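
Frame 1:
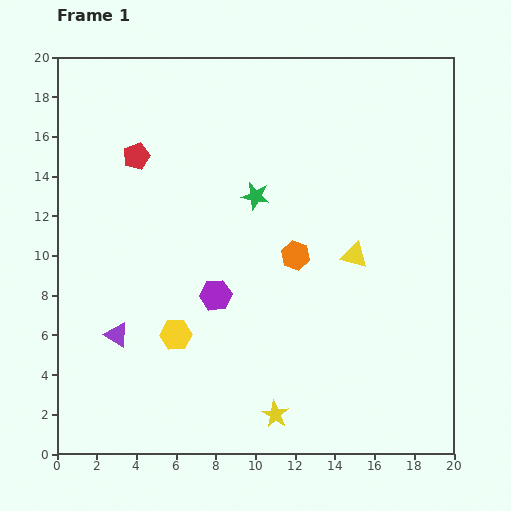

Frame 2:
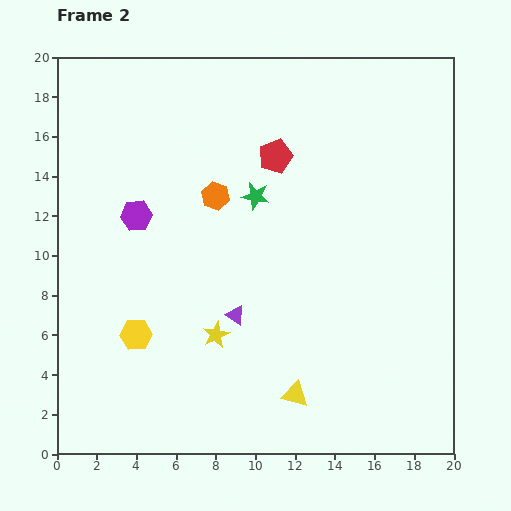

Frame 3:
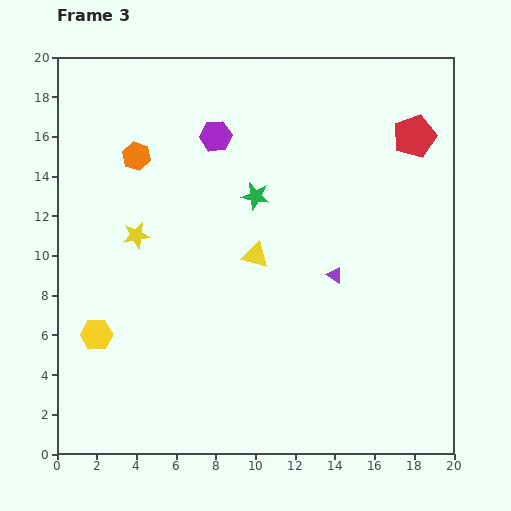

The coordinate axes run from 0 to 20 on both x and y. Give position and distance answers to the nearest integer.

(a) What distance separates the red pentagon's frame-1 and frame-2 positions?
7

The red pentagon moved from (4, 15) to (11, 15), a distance of √(7² + 0²) ≈ 7.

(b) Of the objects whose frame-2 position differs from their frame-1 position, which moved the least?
the yellow hexagon

(moved 2)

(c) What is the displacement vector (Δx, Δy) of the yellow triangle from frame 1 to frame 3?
(-5, 0)

The yellow triangle was at (15, 10) in frame 1 and (10, 10) in frame 3.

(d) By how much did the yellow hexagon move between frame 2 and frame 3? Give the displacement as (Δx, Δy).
(-2, 0)

The yellow hexagon was at (4, 6) in frame 2 and (2, 6) in frame 3.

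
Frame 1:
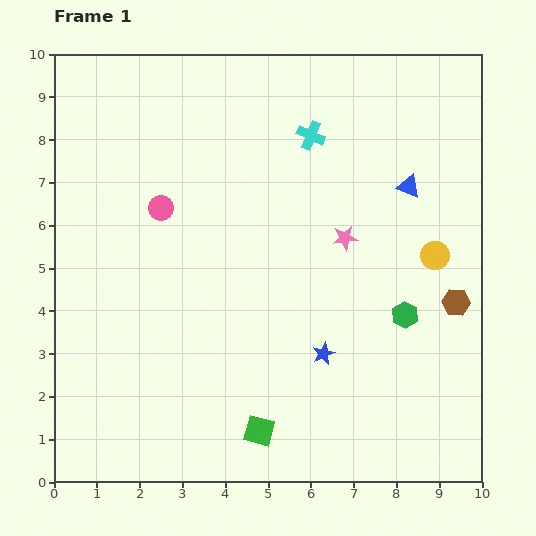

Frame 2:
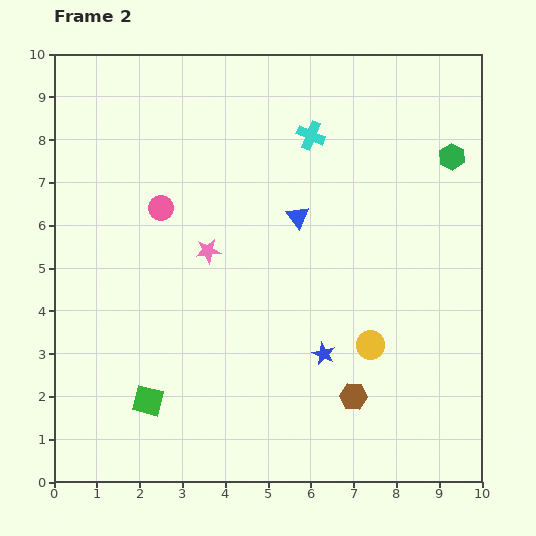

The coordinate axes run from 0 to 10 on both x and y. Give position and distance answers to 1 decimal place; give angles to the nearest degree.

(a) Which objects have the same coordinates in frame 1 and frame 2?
the pink circle, the blue star, the cyan cross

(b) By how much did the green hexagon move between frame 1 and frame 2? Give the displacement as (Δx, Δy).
(1.1, 3.7)

The green hexagon was at (8.2, 3.9) in frame 1 and (9.3, 7.6) in frame 2.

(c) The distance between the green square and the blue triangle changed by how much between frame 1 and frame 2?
-1.2

Distance in frame 1: 6.7. Distance in frame 2: 5.5.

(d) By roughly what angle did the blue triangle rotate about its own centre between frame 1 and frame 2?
32° clockwise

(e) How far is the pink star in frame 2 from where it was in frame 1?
3.2

The pink star moved from (6.8, 5.7) to (3.6, 5.4), a distance of √(3.2² + 0.3²) ≈ 3.2.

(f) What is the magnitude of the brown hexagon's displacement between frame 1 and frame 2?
3.3

The brown hexagon moved from (9.4, 4.2) to (7.0, 2.0), a distance of √(2.4² + 2.2²) ≈ 3.3.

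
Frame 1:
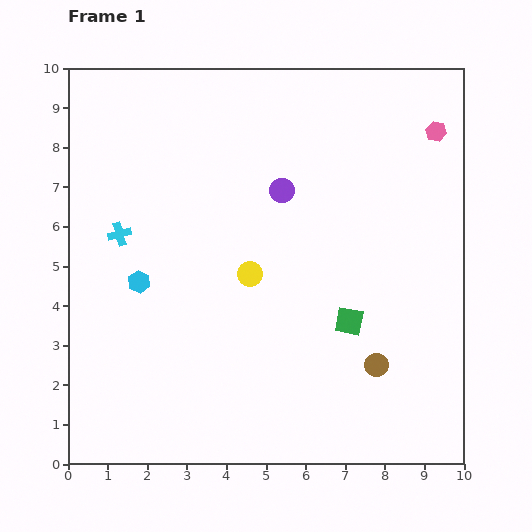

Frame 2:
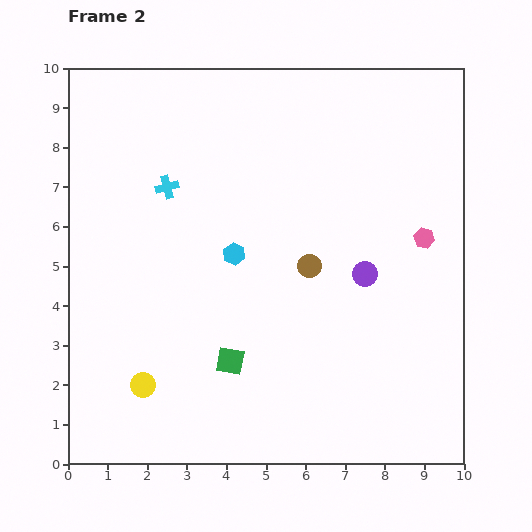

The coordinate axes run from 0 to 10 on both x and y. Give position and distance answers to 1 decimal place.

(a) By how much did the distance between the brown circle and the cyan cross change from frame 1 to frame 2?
-3.2

Distance in frame 1: 7.3. Distance in frame 2: 4.1.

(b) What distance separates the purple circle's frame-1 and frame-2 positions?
3.0

The purple circle moved from (5.4, 6.9) to (7.5, 4.8), a distance of √(2.1² + 2.1²) ≈ 3.0.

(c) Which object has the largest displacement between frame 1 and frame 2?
the yellow circle

(moved 3.9; next 3.2)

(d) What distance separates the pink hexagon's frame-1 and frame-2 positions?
2.7

The pink hexagon moved from (9.3, 8.4) to (9.0, 5.7), a distance of √(0.3² + 2.7²) ≈ 2.7.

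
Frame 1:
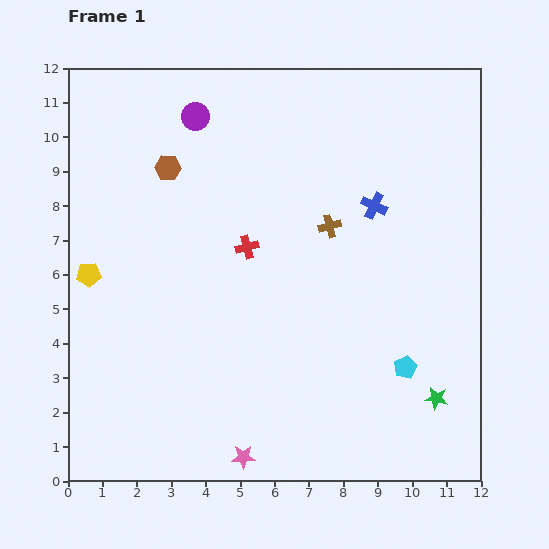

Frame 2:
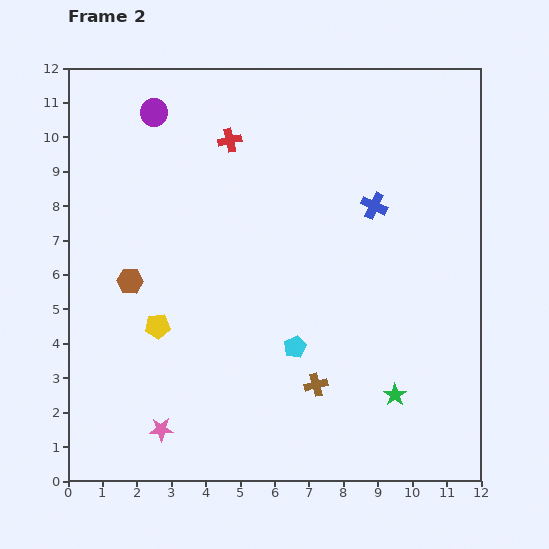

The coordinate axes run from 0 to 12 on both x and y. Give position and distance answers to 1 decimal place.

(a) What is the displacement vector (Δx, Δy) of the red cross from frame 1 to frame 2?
(-0.5, 3.1)

The red cross was at (5.2, 6.8) in frame 1 and (4.7, 9.9) in frame 2.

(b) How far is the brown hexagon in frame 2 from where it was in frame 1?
3.5

The brown hexagon moved from (2.9, 9.1) to (1.8, 5.8), a distance of √(1.1² + 3.3²) ≈ 3.5.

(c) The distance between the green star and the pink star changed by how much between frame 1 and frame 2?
+1.0

Distance in frame 1: 5.9. Distance in frame 2: 6.9.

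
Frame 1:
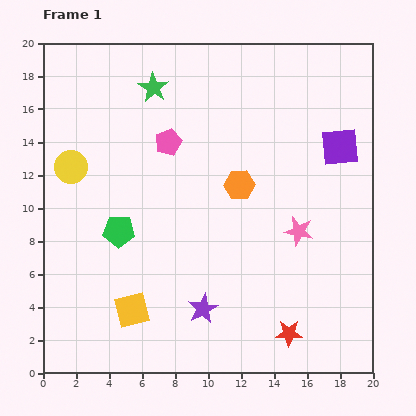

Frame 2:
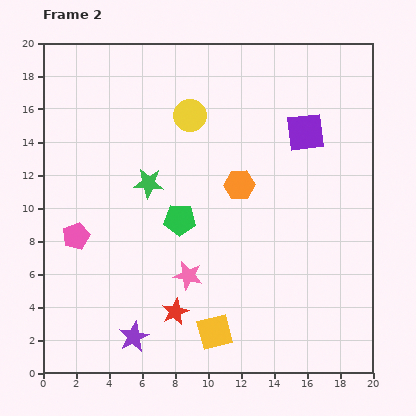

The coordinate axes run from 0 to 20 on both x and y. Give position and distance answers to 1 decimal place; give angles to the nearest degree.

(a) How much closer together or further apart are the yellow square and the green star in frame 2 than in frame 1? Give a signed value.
-3.8

Distance in frame 1: 13.6. Distance in frame 2: 9.8.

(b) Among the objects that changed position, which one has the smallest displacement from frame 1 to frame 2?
the purple square

(moved 2.3)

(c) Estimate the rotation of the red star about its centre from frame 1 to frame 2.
26° counter-clockwise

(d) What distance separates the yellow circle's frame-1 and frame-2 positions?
7.8

The yellow circle moved from (1.7, 12.5) to (8.9, 15.6), a distance of √(7.2² + 3.1²) ≈ 7.8.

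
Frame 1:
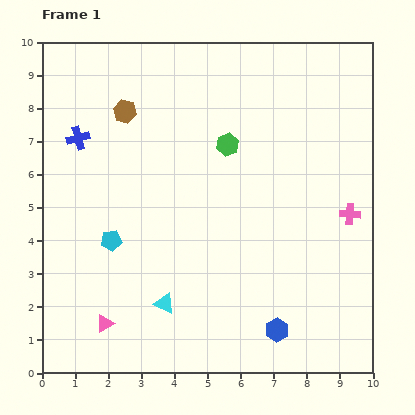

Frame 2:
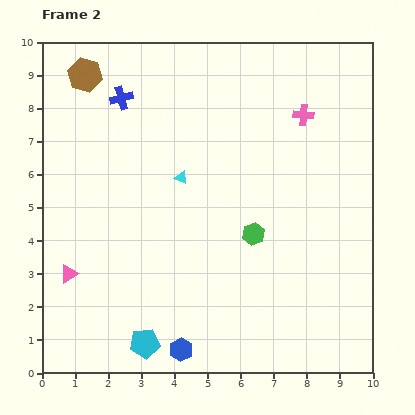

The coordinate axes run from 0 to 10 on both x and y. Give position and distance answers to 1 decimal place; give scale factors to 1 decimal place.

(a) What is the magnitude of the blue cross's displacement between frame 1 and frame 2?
1.8

The blue cross moved from (1.1, 7.1) to (2.4, 8.3), a distance of √(1.3² + 1.2²) ≈ 1.8.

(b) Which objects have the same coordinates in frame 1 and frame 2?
none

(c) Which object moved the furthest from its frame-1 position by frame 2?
the cyan triangle

(moved 3.8; next 3.3)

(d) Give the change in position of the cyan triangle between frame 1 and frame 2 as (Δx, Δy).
(0.5, 3.8)

The cyan triangle was at (3.7, 2.1) in frame 1 and (4.2, 5.9) in frame 2.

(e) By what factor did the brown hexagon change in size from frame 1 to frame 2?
1.5×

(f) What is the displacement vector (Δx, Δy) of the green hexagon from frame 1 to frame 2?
(0.8, -2.7)

The green hexagon was at (5.6, 6.9) in frame 1 and (6.4, 4.2) in frame 2.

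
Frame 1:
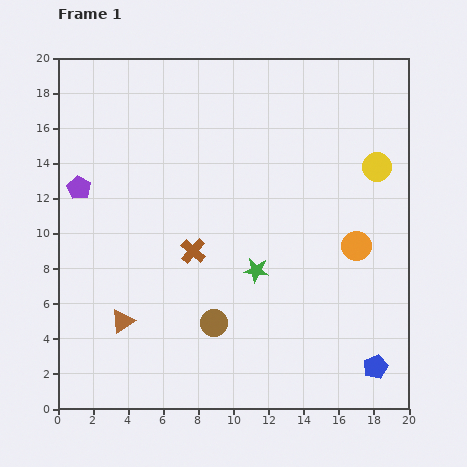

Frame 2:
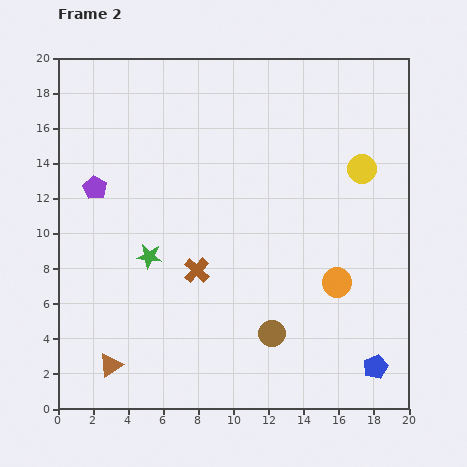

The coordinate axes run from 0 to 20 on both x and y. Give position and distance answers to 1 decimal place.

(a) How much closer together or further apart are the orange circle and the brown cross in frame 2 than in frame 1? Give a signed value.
-1.3

Distance in frame 1: 9.3. Distance in frame 2: 8.0.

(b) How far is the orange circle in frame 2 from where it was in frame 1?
2.4

The orange circle moved from (17.0, 9.3) to (15.9, 7.2), a distance of √(1.1² + 2.1²) ≈ 2.4.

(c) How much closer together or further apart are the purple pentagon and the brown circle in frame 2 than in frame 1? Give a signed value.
+2.2

Distance in frame 1: 10.9. Distance in frame 2: 13.1.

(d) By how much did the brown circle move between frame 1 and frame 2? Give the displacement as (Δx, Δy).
(3.3, -0.6)

The brown circle was at (8.9, 4.9) in frame 1 and (12.2, 4.3) in frame 2.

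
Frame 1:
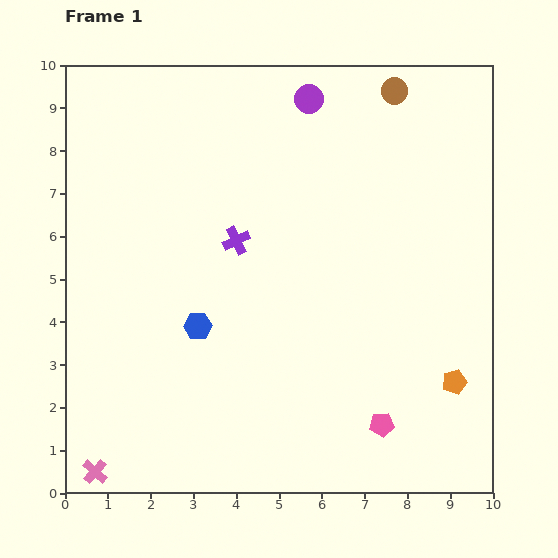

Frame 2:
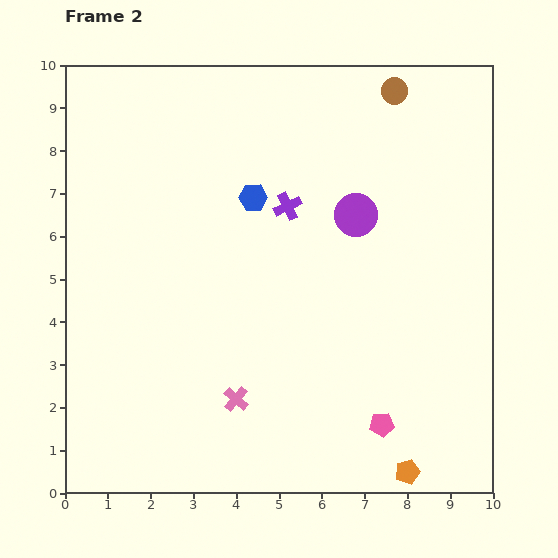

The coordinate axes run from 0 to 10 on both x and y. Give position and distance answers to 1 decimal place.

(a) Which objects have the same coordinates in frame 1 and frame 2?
the brown circle, the pink pentagon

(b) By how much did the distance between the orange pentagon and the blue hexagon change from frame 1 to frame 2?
+1.2

Distance in frame 1: 6.1. Distance in frame 2: 7.3.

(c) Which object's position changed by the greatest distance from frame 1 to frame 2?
the pink cross

(moved 3.7; next 3.3)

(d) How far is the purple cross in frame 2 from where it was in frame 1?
1.4

The purple cross moved from (4.0, 5.9) to (5.2, 6.7), a distance of √(1.2² + 0.8²) ≈ 1.4.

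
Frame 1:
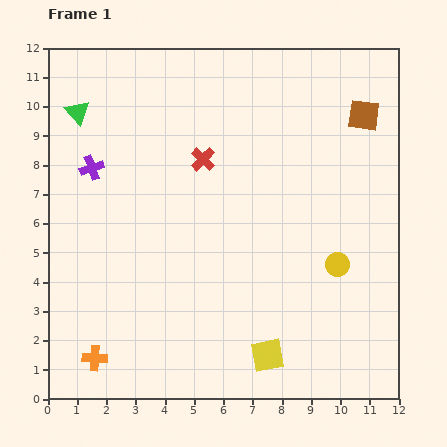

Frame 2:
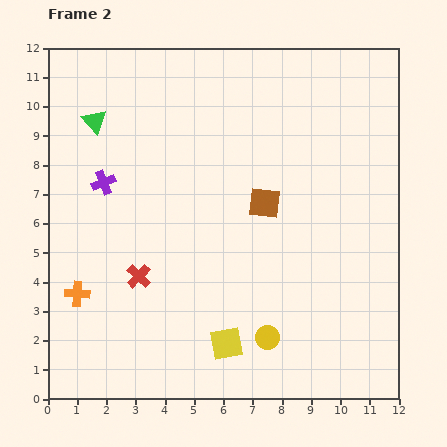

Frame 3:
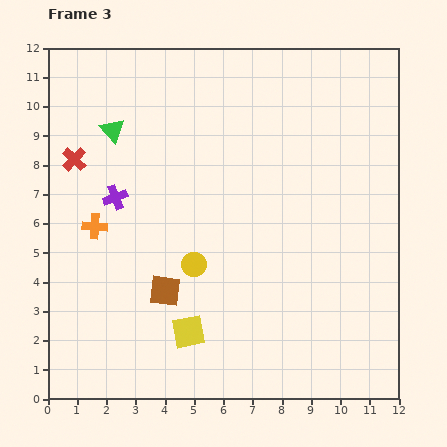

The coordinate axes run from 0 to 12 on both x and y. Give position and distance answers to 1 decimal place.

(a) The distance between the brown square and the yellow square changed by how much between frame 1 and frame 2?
-3.8

Distance in frame 1: 8.8. Distance in frame 2: 5.0.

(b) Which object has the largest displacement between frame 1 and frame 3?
the brown square

(moved 9.1; next 4.9)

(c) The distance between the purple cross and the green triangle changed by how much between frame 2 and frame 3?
+0.2

Distance in frame 2: 2.1. Distance in frame 3: 2.3.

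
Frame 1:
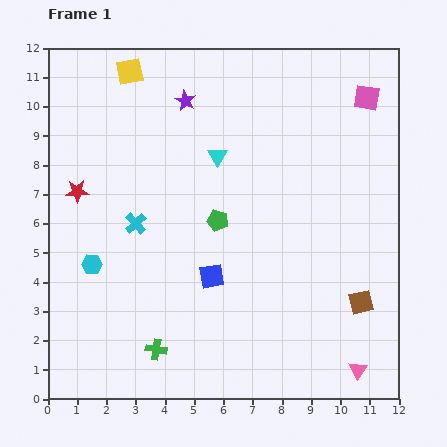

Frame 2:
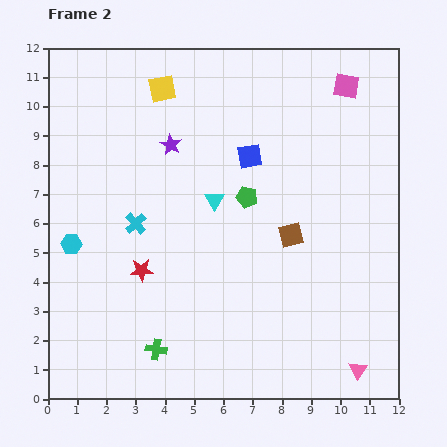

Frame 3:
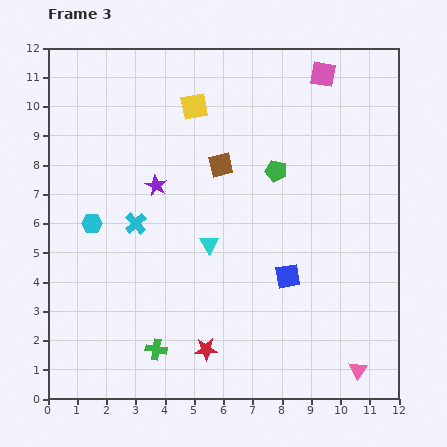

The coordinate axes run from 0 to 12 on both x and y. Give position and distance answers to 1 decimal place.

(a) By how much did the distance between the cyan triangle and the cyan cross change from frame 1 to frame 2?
-0.8

Distance in frame 1: 3.6. Distance in frame 2: 2.8.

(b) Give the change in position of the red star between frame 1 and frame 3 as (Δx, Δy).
(4.4, -5.4)

The red star was at (1.0, 7.1) in frame 1 and (5.4, 1.7) in frame 3.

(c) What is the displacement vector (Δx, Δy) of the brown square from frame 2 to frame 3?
(-2.4, 2.4)

The brown square was at (8.3, 5.6) in frame 2 and (5.9, 8.0) in frame 3.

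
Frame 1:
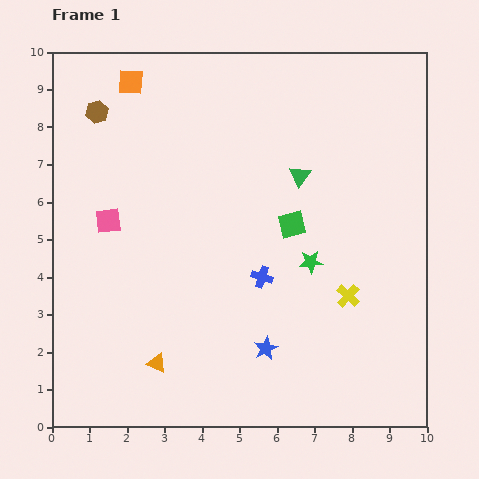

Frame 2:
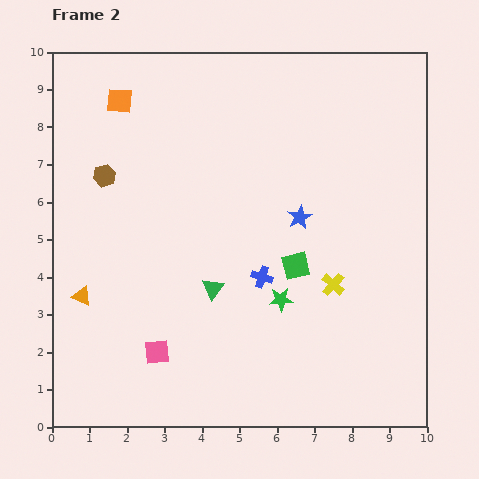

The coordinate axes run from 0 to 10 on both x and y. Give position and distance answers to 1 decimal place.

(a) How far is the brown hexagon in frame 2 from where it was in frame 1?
1.7

The brown hexagon moved from (1.2, 8.4) to (1.4, 6.7), a distance of √(0.2² + 1.7²) ≈ 1.7.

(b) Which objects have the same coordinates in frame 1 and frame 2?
the blue cross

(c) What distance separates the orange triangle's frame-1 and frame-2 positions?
2.7

The orange triangle moved from (2.8, 1.7) to (0.8, 3.5), a distance of √(2.0² + 1.8²) ≈ 2.7.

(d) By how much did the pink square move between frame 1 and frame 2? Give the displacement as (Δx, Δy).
(1.3, -3.5)

The pink square was at (1.5, 5.5) in frame 1 and (2.8, 2.0) in frame 2.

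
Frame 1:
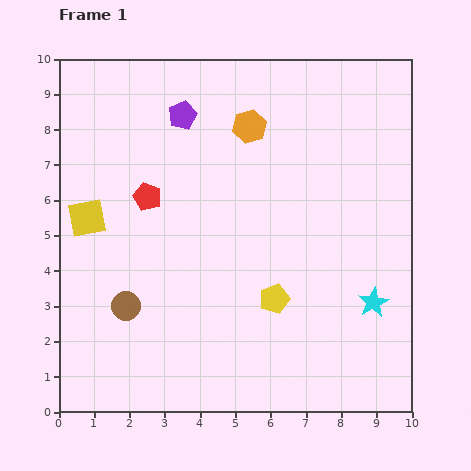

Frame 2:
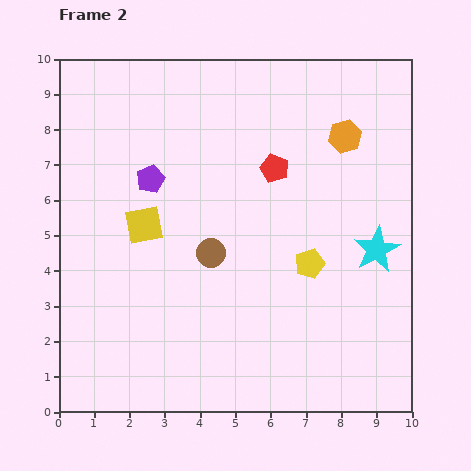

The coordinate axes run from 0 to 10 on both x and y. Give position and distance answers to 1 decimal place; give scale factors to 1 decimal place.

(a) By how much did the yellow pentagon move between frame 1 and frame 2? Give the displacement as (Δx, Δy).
(1.0, 1.0)

The yellow pentagon was at (6.1, 3.2) in frame 1 and (7.1, 4.2) in frame 2.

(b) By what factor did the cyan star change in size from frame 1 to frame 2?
1.5×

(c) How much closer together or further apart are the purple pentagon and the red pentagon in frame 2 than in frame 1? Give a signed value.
+1.0

Distance in frame 1: 2.5. Distance in frame 2: 3.5.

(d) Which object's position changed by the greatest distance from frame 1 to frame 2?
the red pentagon

(moved 3.7; next 2.8)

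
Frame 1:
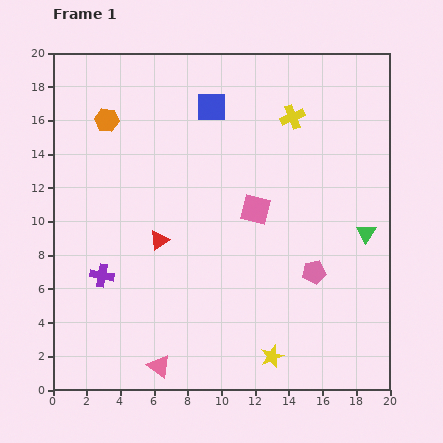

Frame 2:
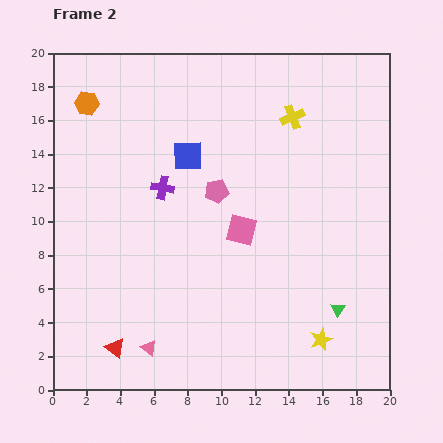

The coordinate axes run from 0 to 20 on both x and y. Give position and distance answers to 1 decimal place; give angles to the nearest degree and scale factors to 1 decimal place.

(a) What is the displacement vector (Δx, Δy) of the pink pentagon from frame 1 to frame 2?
(-5.8, 4.8)

The pink pentagon was at (15.5, 7.0) in frame 1 and (9.7, 11.8) in frame 2.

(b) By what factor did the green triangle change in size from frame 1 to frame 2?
0.7×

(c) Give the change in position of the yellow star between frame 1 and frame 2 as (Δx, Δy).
(2.9, 1.0)

The yellow star was at (13.0, 2.0) in frame 1 and (15.9, 3.0) in frame 2.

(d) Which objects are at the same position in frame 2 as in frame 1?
the yellow cross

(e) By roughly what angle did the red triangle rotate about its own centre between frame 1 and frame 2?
47° counter-clockwise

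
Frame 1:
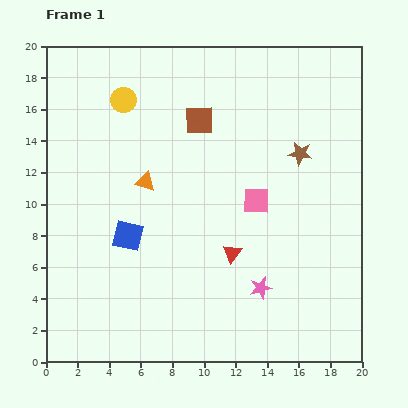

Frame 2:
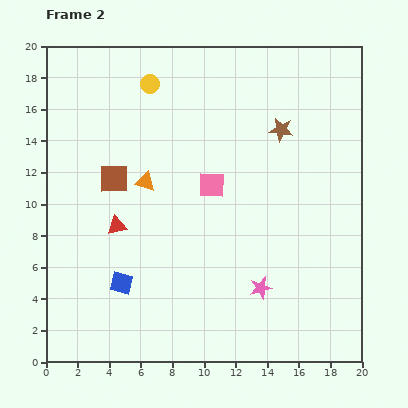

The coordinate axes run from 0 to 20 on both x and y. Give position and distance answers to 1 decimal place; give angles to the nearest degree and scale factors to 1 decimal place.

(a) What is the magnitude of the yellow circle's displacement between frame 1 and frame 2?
2.0

The yellow circle moved from (4.9, 16.6) to (6.6, 17.6), a distance of √(1.7² + 1.0²) ≈ 2.0.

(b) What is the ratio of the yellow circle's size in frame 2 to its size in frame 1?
0.7×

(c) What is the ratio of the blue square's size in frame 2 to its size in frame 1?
0.7×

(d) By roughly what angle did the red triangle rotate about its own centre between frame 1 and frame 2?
42° clockwise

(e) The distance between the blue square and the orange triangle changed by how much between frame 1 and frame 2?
+3.0

Distance in frame 1: 3.6. Distance in frame 2: 6.6.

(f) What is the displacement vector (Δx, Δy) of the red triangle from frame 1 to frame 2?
(-7.3, 1.7)

The red triangle was at (11.8, 6.9) in frame 1 and (4.5, 8.6) in frame 2.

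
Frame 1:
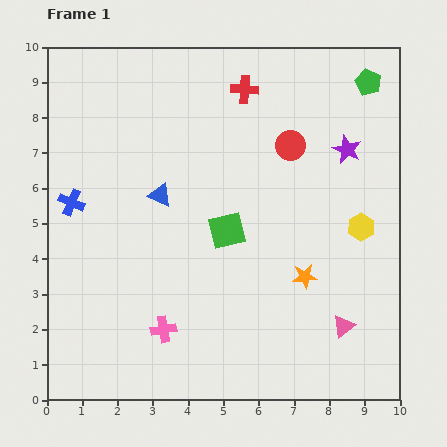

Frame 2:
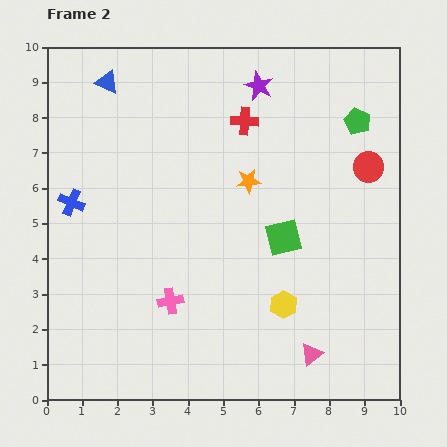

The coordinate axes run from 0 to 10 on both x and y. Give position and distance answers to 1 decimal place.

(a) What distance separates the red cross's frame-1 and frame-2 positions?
0.9

The red cross moved from (5.6, 8.8) to (5.6, 7.9), a distance of √(0.0² + 0.9²) ≈ 0.9.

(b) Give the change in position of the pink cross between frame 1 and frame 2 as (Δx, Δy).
(0.2, 0.8)

The pink cross was at (3.3, 2.0) in frame 1 and (3.5, 2.8) in frame 2.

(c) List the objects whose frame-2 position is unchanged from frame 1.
the blue cross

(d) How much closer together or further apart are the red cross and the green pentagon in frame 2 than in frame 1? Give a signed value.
-0.3

Distance in frame 1: 3.5. Distance in frame 2: 3.2.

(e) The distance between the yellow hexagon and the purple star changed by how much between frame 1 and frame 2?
+4.0

Distance in frame 1: 2.2. Distance in frame 2: 6.2.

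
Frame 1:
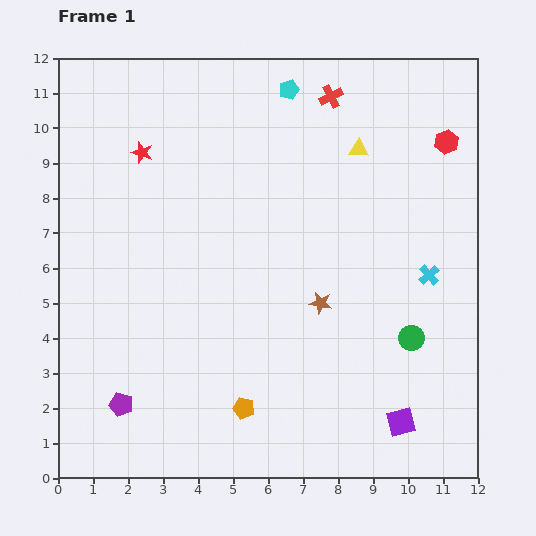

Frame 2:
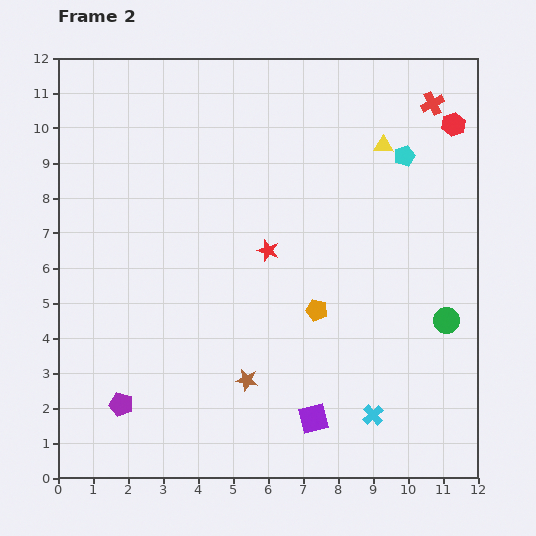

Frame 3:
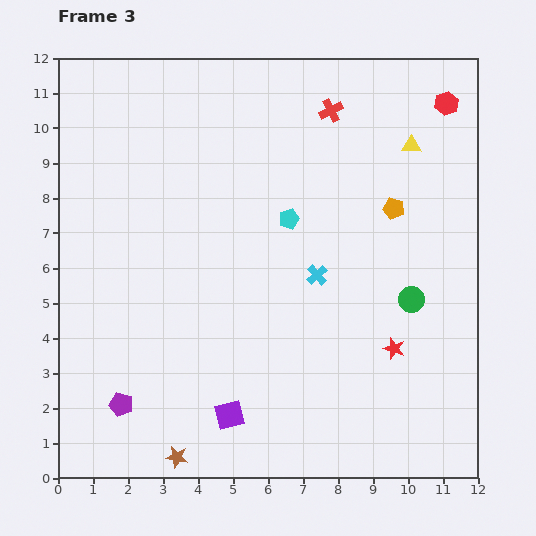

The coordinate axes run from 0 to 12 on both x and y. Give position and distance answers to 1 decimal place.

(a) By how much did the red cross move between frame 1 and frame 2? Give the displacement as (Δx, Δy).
(2.9, -0.2)

The red cross was at (7.8, 10.9) in frame 1 and (10.7, 10.7) in frame 2.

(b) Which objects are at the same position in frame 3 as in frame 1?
the purple pentagon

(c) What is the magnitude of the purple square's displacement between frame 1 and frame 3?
4.9

The purple square moved from (9.8, 1.6) to (4.9, 1.8), a distance of √(4.9² + 0.2²) ≈ 4.9.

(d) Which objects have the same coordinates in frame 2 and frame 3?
the purple pentagon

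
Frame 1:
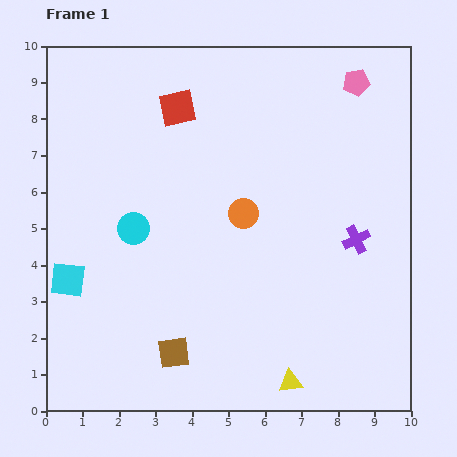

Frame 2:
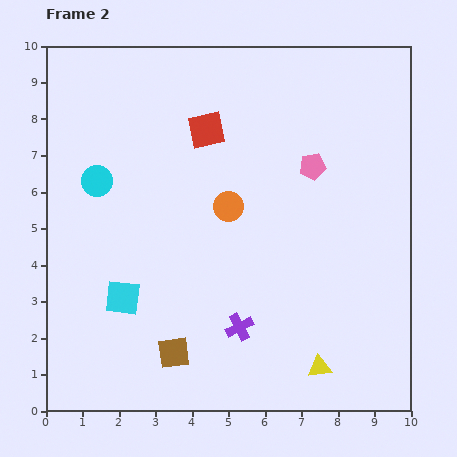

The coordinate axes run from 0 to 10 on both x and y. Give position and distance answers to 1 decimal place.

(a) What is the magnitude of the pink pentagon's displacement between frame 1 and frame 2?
2.6

The pink pentagon moved from (8.5, 9.0) to (7.3, 6.7), a distance of √(1.2² + 2.3²) ≈ 2.6.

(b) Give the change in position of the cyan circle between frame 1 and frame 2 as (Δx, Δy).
(-1.0, 1.3)

The cyan circle was at (2.4, 5.0) in frame 1 and (1.4, 6.3) in frame 2.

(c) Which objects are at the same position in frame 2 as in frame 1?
the brown square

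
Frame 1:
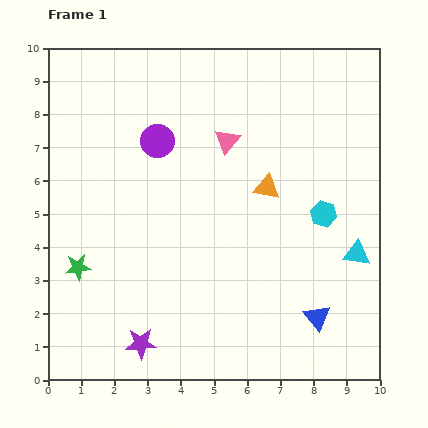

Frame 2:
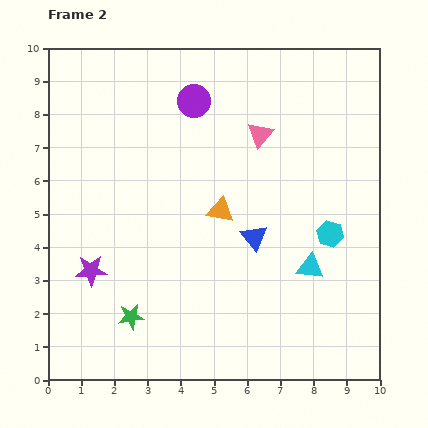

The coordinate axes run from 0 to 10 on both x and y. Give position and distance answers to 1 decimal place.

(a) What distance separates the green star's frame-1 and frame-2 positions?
2.2

The green star moved from (0.9, 3.4) to (2.5, 1.9), a distance of √(1.6² + 1.5²) ≈ 2.2.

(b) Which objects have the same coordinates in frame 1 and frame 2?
none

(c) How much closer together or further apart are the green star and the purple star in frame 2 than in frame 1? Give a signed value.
-1.2

Distance in frame 1: 3.0. Distance in frame 2: 1.8.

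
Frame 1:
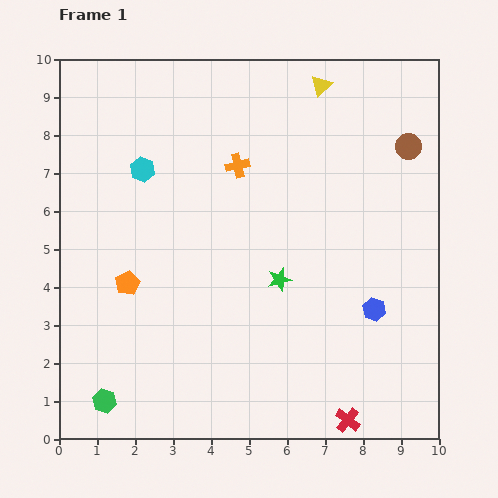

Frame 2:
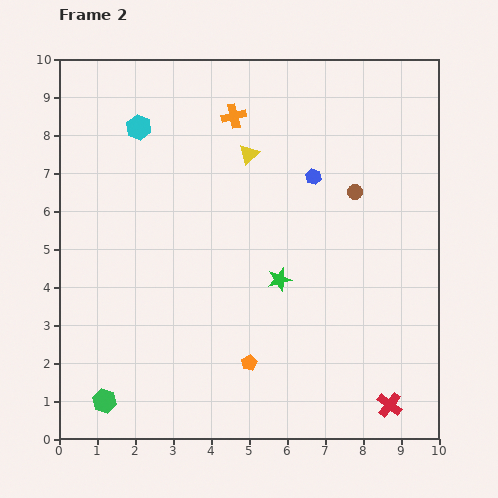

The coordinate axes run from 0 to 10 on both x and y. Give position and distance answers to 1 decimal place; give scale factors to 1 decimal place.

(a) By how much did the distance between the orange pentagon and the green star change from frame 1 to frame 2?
-1.7

Distance in frame 1: 4.0. Distance in frame 2: 2.3.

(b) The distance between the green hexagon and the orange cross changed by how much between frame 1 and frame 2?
+1.1

Distance in frame 1: 7.1. Distance in frame 2: 8.2.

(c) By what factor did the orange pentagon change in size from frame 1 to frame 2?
0.6×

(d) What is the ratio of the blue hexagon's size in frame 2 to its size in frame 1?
0.7×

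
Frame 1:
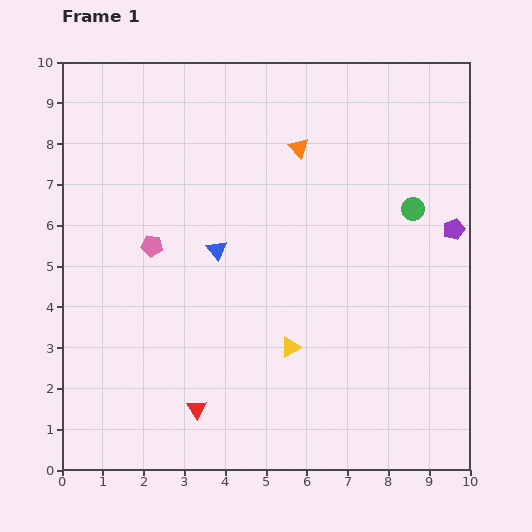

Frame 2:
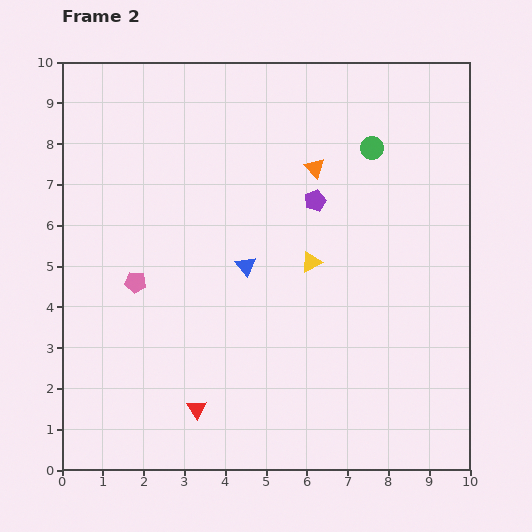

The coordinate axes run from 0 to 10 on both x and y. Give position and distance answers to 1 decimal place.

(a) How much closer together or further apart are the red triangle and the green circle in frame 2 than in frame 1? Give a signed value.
+0.5

Distance in frame 1: 7.2. Distance in frame 2: 7.7.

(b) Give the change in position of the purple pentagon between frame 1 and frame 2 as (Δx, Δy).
(-3.4, 0.7)

The purple pentagon was at (9.6, 5.9) in frame 1 and (6.2, 6.6) in frame 2.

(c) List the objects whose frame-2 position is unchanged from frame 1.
the red triangle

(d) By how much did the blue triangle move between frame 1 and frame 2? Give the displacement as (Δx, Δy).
(0.7, -0.4)

The blue triangle was at (3.8, 5.4) in frame 1 and (4.5, 5.0) in frame 2.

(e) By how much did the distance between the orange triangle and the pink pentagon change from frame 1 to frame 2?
+0.9

Distance in frame 1: 4.3. Distance in frame 2: 5.2.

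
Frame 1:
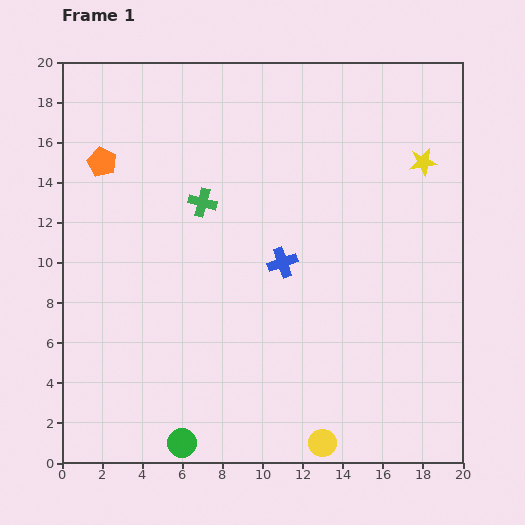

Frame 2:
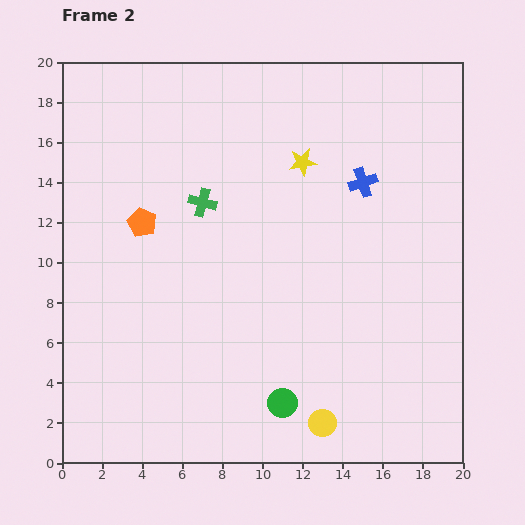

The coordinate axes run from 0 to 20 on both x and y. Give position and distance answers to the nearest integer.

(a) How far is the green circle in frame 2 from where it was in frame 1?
5

The green circle moved from (6, 1) to (11, 3), a distance of √(5² + 2²) ≈ 5.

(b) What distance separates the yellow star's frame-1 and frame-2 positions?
6

The yellow star moved from (18, 15) to (12, 15), a distance of √(6² + 0²) ≈ 6.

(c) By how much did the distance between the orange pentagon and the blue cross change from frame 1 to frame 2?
+1

Distance in frame 1: 10. Distance in frame 2: 11.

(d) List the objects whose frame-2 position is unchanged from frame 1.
the green cross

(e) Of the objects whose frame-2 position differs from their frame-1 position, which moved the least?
the yellow circle

(moved 1)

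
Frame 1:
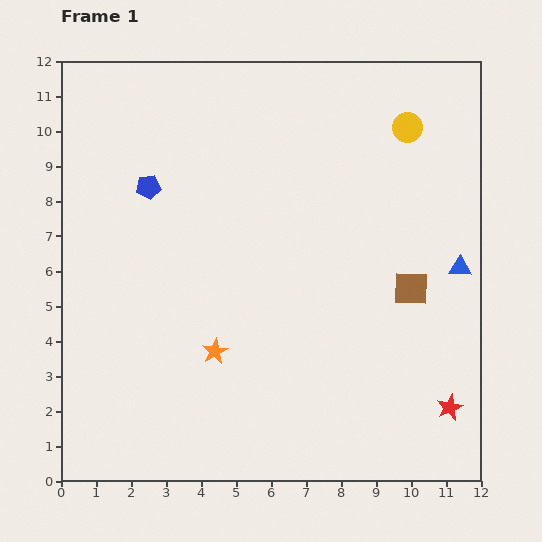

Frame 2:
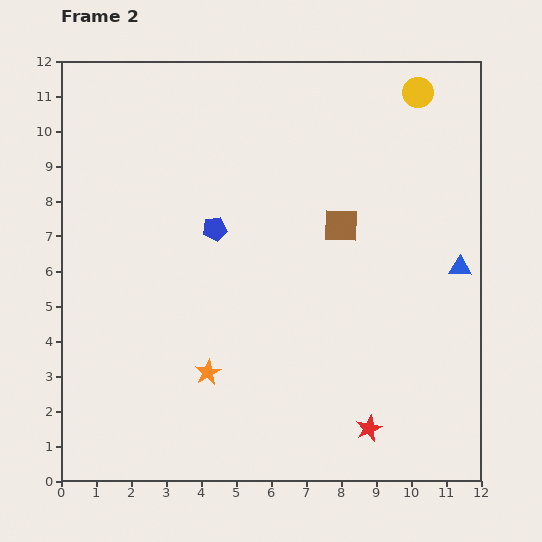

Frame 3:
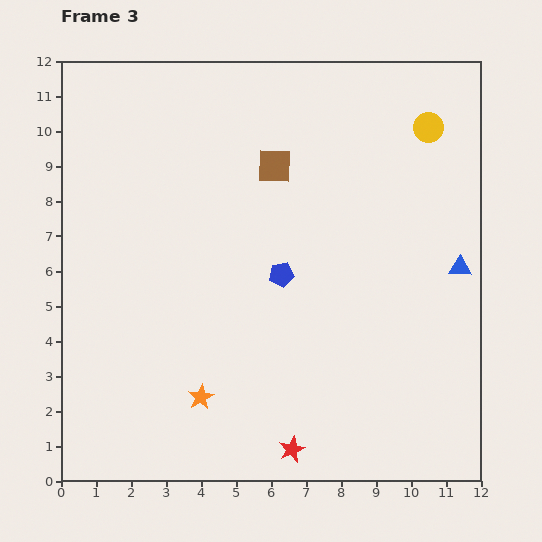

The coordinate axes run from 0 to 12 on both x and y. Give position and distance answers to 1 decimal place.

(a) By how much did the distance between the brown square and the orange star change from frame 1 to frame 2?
-0.2

Distance in frame 1: 5.9. Distance in frame 2: 5.7.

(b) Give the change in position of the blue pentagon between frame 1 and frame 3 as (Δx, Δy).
(3.8, -2.5)

The blue pentagon was at (2.5, 8.4) in frame 1 and (6.3, 5.9) in frame 3.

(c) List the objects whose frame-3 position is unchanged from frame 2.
the blue triangle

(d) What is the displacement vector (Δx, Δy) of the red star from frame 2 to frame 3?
(-2.2, -0.6)

The red star was at (8.8, 1.5) in frame 2 and (6.6, 0.9) in frame 3.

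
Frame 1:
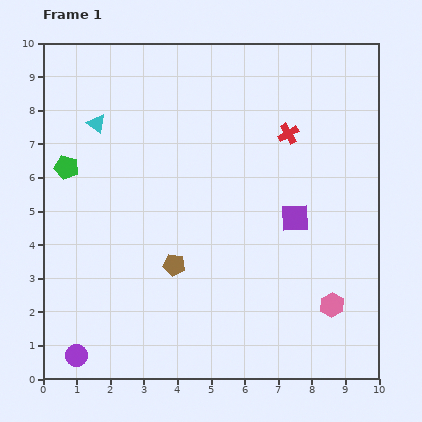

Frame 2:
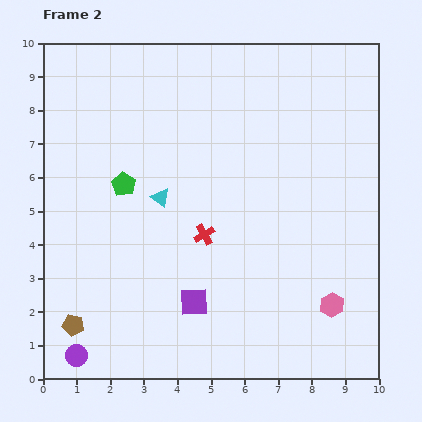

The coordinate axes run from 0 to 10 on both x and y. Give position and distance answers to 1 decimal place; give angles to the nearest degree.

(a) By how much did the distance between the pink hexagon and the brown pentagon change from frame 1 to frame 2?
+2.8

Distance in frame 1: 4.9. Distance in frame 2: 7.7.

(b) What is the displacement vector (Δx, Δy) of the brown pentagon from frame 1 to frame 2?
(-3.0, -1.8)

The brown pentagon was at (3.9, 3.4) in frame 1 and (0.9, 1.6) in frame 2.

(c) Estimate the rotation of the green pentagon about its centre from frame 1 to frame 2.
18° clockwise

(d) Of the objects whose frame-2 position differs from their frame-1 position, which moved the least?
the green pentagon

(moved 1.8)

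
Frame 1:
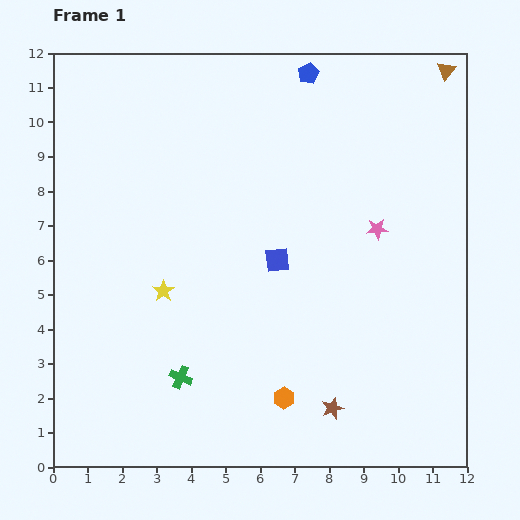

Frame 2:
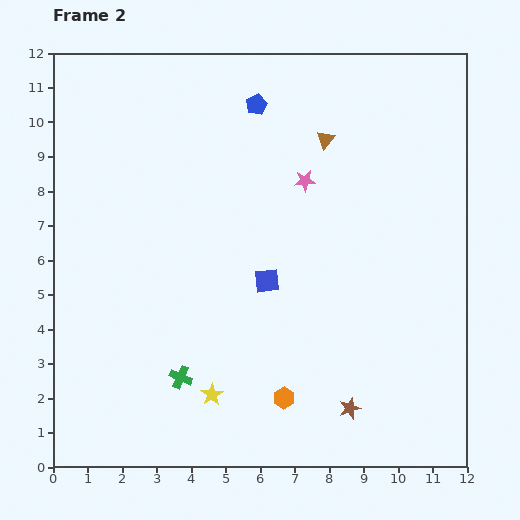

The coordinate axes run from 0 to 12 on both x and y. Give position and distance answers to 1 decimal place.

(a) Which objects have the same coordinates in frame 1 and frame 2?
the green cross, the orange hexagon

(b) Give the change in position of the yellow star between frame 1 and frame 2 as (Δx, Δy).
(1.4, -3.0)

The yellow star was at (3.2, 5.1) in frame 1 and (4.6, 2.1) in frame 2.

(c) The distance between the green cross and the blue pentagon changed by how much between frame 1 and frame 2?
-1.3

Distance in frame 1: 9.5. Distance in frame 2: 8.2.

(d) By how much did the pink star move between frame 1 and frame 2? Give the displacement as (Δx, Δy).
(-2.1, 1.4)

The pink star was at (9.4, 6.9) in frame 1 and (7.3, 8.3) in frame 2.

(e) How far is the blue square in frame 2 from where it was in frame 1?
0.7

The blue square moved from (6.5, 6.0) to (6.2, 5.4), a distance of √(0.3² + 0.6²) ≈ 0.7.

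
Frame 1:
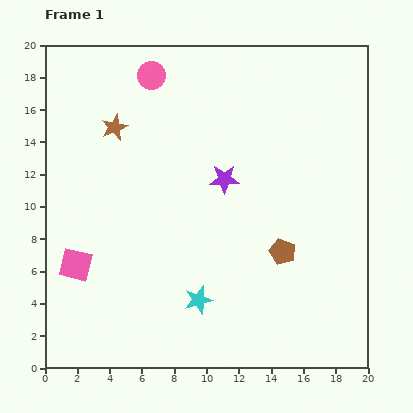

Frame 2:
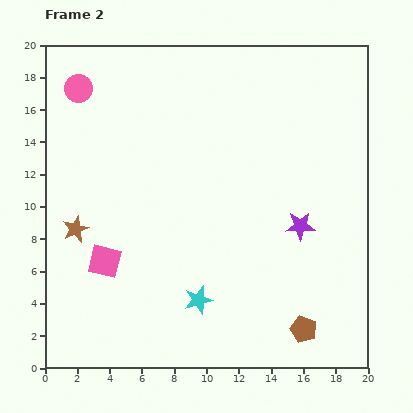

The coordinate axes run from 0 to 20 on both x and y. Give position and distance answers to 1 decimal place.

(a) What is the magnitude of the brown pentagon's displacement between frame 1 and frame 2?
5.0

The brown pentagon moved from (14.7, 7.2) to (16.0, 2.4), a distance of √(1.3² + 4.8²) ≈ 5.0.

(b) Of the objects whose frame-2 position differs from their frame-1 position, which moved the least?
the pink square

(moved 1.8)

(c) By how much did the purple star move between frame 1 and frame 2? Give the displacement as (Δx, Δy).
(4.7, -2.9)

The purple star was at (11.1, 11.7) in frame 1 and (15.8, 8.8) in frame 2.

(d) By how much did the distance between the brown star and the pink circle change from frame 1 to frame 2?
+4.8

Distance in frame 1: 3.9. Distance in frame 2: 8.7.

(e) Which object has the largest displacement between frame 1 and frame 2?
the brown star

(moved 6.7; next 5.5)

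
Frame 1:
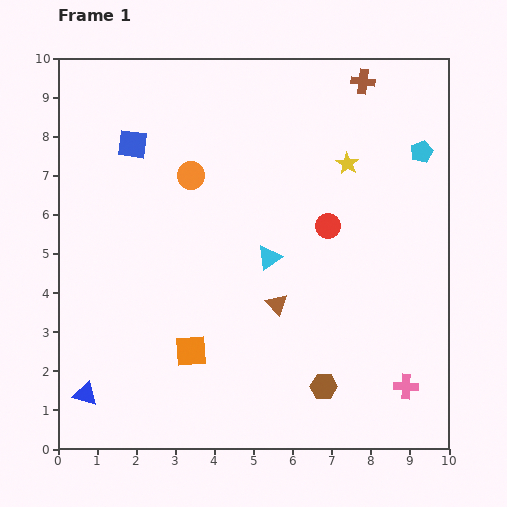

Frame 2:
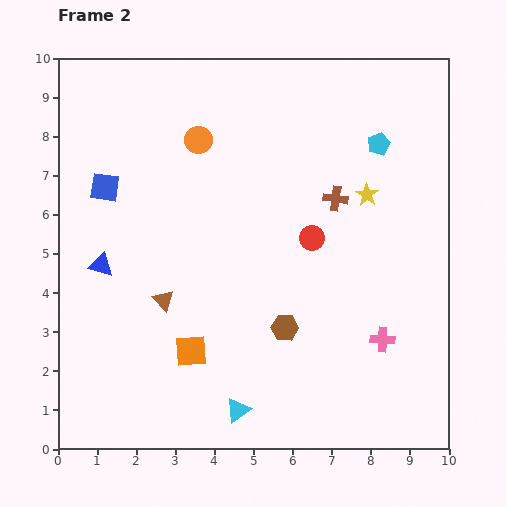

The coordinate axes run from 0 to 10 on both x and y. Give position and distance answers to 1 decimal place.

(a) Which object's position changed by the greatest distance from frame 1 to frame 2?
the cyan triangle

(moved 4.0; next 3.3)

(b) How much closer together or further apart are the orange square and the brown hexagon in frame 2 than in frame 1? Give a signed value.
-1.0

Distance in frame 1: 3.5. Distance in frame 2: 2.5.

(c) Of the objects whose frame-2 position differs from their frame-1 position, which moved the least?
the red circle

(moved 0.5)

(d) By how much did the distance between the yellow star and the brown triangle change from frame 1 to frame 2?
+1.9

Distance in frame 1: 4.0. Distance in frame 2: 5.9.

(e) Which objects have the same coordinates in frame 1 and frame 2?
the orange square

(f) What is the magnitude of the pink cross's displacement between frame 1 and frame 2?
1.3

The pink cross moved from (8.9, 1.6) to (8.3, 2.8), a distance of √(0.6² + 1.2²) ≈ 1.3.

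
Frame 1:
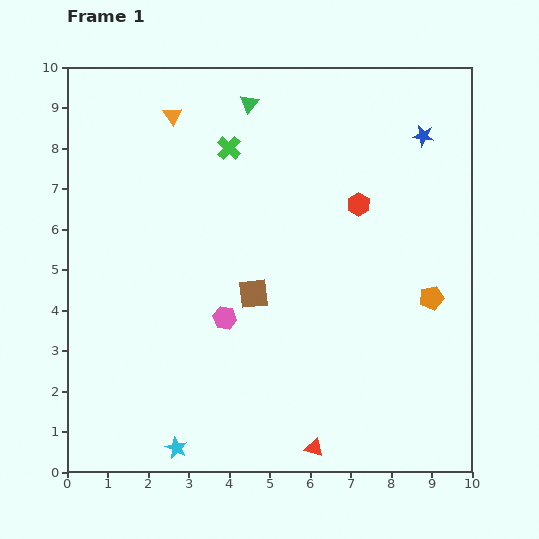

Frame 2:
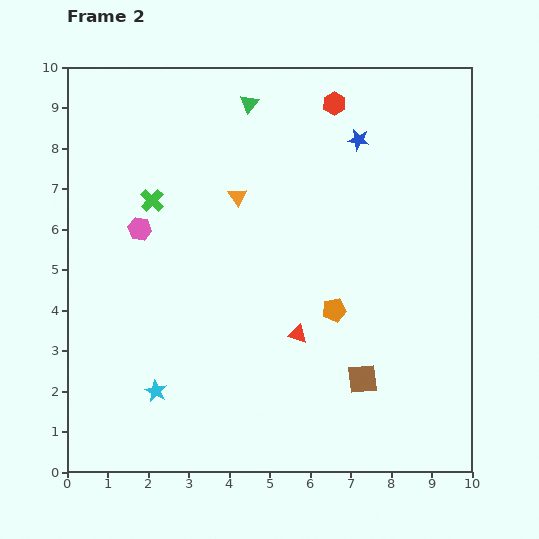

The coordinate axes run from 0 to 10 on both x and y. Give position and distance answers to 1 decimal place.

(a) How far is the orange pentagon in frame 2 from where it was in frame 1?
2.4

The orange pentagon moved from (9.0, 4.3) to (6.6, 4.0), a distance of √(2.4² + 0.3²) ≈ 2.4.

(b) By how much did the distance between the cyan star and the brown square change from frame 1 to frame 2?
+0.9

Distance in frame 1: 4.2. Distance in frame 2: 5.1.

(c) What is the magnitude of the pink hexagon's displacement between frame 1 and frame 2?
3.0

The pink hexagon moved from (3.9, 3.8) to (1.8, 6.0), a distance of √(2.1² + 2.2²) ≈ 3.0.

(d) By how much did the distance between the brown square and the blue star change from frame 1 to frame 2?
+0.2

Distance in frame 1: 5.7. Distance in frame 2: 5.9.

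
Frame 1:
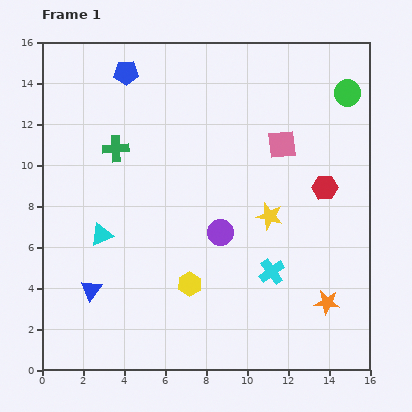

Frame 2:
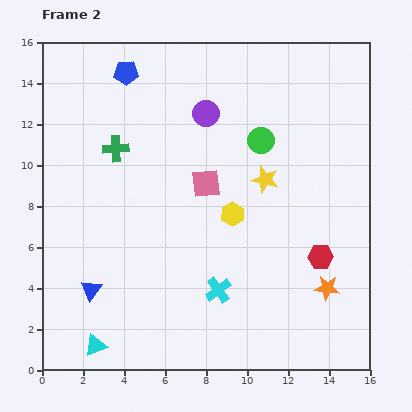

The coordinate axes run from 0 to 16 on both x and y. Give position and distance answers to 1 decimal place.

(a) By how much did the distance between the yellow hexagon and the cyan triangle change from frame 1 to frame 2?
+4.4

Distance in frame 1: 4.9. Distance in frame 2: 9.3.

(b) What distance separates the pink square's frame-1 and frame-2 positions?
4.2

The pink square moved from (11.7, 11.0) to (8.0, 9.1), a distance of √(3.7² + 1.9²) ≈ 4.2.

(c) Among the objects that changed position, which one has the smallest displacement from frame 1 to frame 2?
the orange star

(moved 0.7)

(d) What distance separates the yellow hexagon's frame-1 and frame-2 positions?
4.0

The yellow hexagon moved from (7.2, 4.2) to (9.3, 7.6), a distance of √(2.1² + 3.4²) ≈ 4.0.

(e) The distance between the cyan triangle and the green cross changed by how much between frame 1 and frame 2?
+5.4

Distance in frame 1: 4.3. Distance in frame 2: 9.7.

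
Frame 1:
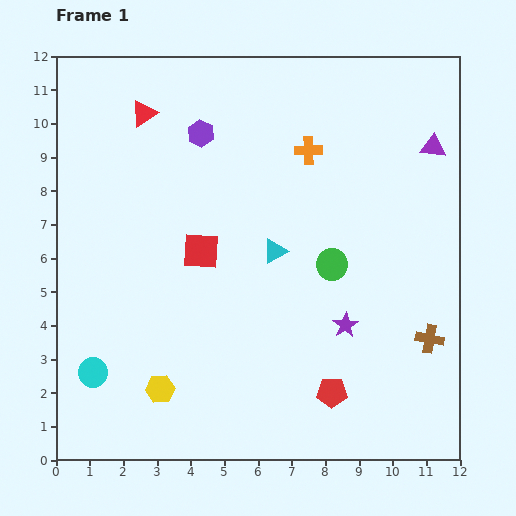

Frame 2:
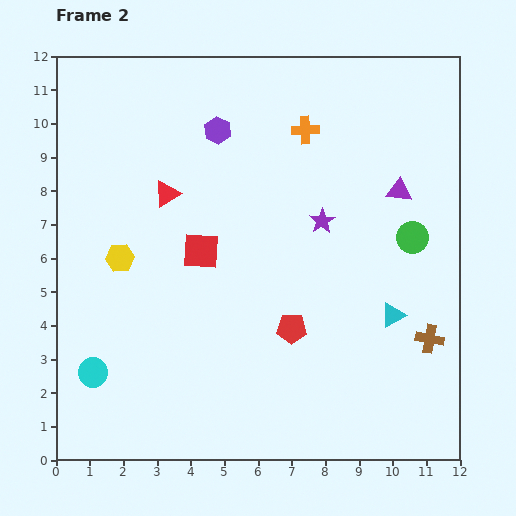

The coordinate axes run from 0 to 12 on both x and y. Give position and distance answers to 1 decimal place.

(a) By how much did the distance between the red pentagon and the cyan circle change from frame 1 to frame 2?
-1.1

Distance in frame 1: 7.1. Distance in frame 2: 6.0.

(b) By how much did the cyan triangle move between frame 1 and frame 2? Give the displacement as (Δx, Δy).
(3.5, -1.9)

The cyan triangle was at (6.5, 6.2) in frame 1 and (10.0, 4.3) in frame 2.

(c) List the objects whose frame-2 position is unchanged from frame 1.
the red square, the brown cross, the cyan circle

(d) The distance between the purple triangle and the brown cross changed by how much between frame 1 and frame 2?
-1.2

Distance in frame 1: 5.7. Distance in frame 2: 4.5.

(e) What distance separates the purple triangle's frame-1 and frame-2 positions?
1.6

The purple triangle moved from (11.2, 9.3) to (10.2, 8.0), a distance of √(1.0² + 1.3²) ≈ 1.6.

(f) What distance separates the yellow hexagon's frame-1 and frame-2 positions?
4.1

The yellow hexagon moved from (3.1, 2.1) to (1.9, 6.0), a distance of √(1.2² + 3.9²) ≈ 4.1.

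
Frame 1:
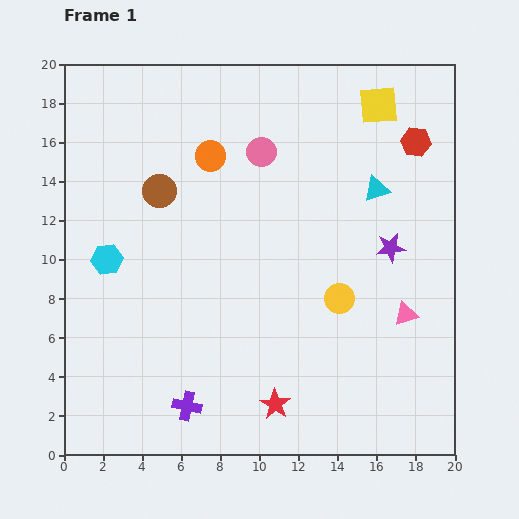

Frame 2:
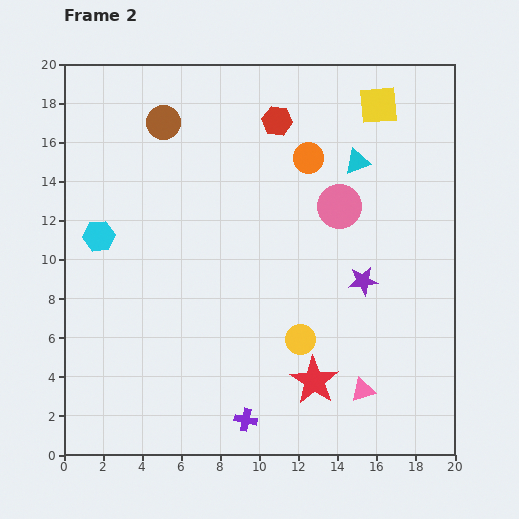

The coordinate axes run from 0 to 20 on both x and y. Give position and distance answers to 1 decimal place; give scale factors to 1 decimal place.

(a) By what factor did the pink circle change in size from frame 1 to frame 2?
1.5×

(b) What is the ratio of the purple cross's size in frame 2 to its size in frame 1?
0.8×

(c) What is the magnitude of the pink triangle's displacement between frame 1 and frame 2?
4.5

The pink triangle moved from (17.5, 7.2) to (15.3, 3.3), a distance of √(2.2² + 3.9²) ≈ 4.5.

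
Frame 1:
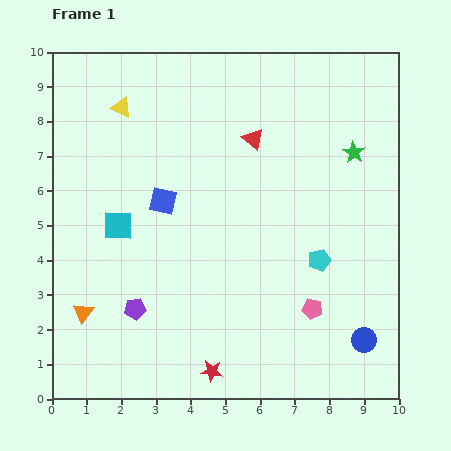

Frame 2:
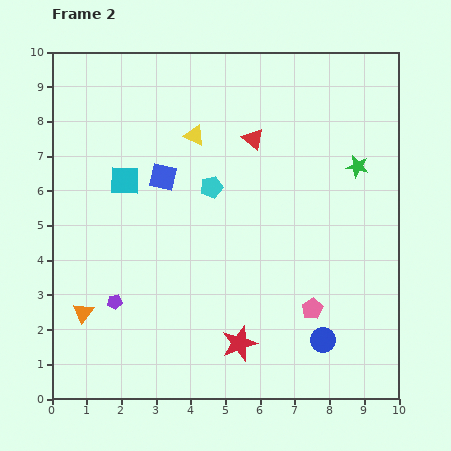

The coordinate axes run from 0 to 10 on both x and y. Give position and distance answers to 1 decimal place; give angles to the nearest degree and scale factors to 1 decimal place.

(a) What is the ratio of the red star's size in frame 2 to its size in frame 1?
1.6×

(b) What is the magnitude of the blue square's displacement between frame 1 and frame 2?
0.7

The blue square moved from (3.2, 5.7) to (3.2, 6.4), a distance of √(0.0² + 0.7²) ≈ 0.7.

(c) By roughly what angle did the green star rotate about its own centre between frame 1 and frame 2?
21° counter-clockwise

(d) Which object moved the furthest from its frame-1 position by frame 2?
the cyan pentagon

(moved 3.7; next 2.2)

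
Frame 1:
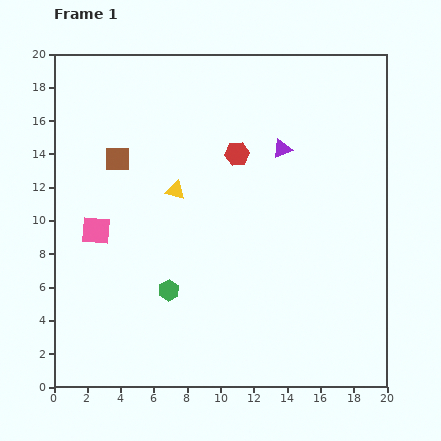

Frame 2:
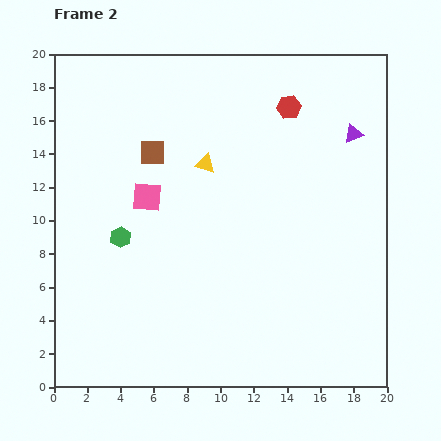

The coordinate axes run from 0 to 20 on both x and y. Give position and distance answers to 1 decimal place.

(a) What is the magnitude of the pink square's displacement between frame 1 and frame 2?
3.7

The pink square moved from (2.5, 9.4) to (5.6, 11.4), a distance of √(3.1² + 2.0²) ≈ 3.7.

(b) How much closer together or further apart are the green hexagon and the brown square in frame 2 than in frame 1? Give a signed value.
-3.1

Distance in frame 1: 8.5. Distance in frame 2: 5.4.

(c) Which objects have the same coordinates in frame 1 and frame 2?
none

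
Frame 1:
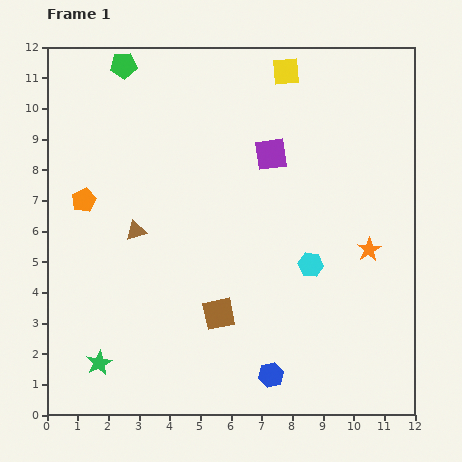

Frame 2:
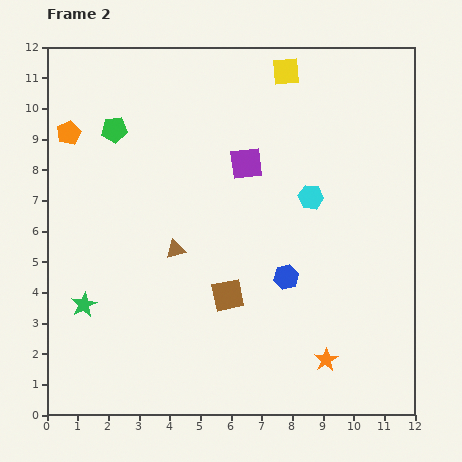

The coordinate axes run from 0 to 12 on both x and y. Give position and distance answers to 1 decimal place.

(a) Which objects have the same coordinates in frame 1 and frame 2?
the yellow square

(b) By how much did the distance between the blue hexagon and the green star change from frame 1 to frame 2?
+1.1

Distance in frame 1: 5.6. Distance in frame 2: 6.7.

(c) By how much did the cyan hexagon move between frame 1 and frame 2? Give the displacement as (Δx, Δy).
(0.0, 2.2)

The cyan hexagon was at (8.6, 4.9) in frame 1 and (8.6, 7.1) in frame 2.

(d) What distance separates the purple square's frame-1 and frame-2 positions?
0.9

The purple square moved from (7.3, 8.5) to (6.5, 8.2), a distance of √(0.8² + 0.3²) ≈ 0.9.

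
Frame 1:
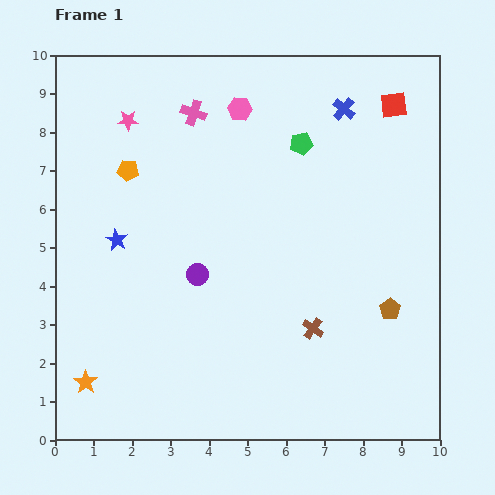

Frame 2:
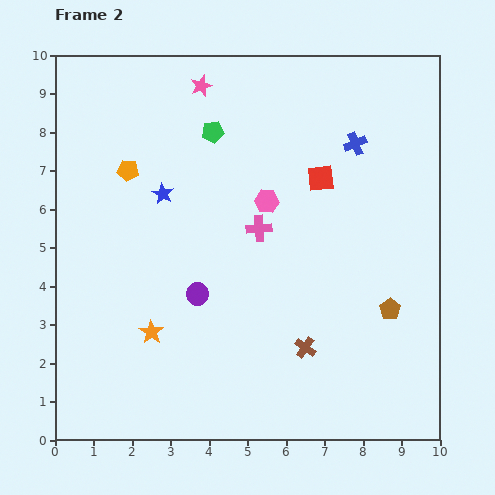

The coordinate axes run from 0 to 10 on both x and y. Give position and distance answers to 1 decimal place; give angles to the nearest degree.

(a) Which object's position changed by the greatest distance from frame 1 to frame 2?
the pink cross

(moved 3.4; next 2.7)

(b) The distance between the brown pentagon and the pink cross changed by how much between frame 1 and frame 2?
-3.2

Distance in frame 1: 7.2. Distance in frame 2: 4.0.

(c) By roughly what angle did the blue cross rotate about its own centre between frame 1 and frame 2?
27° clockwise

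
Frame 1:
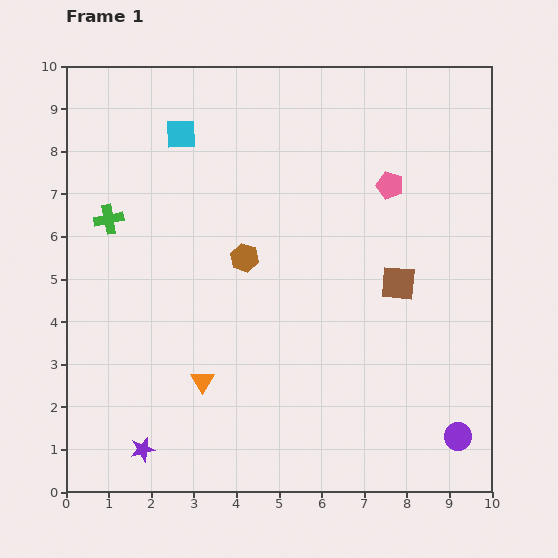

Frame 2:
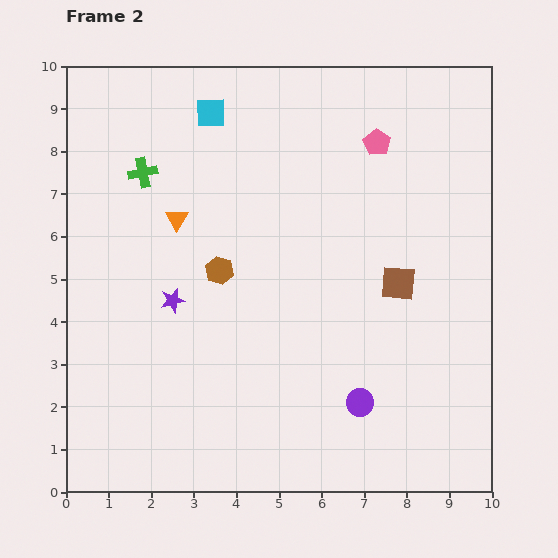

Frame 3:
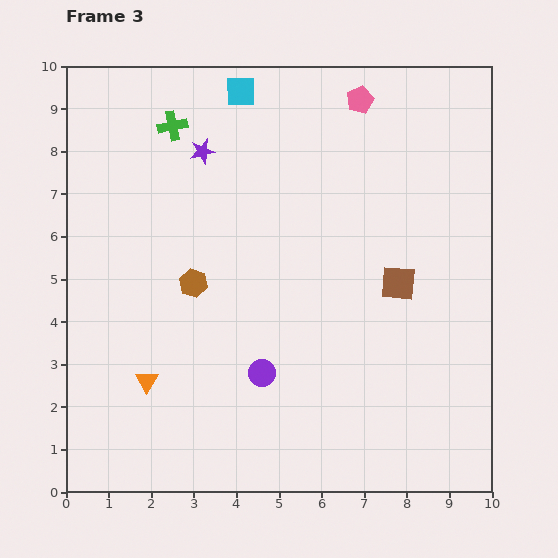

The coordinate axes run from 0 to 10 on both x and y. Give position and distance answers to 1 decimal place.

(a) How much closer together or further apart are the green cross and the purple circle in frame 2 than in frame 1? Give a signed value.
-2.3

Distance in frame 1: 9.7. Distance in frame 2: 7.4.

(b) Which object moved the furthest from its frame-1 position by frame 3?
the purple star

(moved 7.1; next 4.8)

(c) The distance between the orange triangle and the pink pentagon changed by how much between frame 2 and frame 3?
+3.3

Distance in frame 2: 5.0. Distance in frame 3: 8.3.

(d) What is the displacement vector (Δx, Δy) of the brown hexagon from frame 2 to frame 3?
(-0.6, -0.3)

The brown hexagon was at (3.6, 5.2) in frame 2 and (3.0, 4.9) in frame 3.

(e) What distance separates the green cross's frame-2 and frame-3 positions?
1.3

The green cross moved from (1.8, 7.5) to (2.5, 8.6), a distance of √(0.7² + 1.1²) ≈ 1.3.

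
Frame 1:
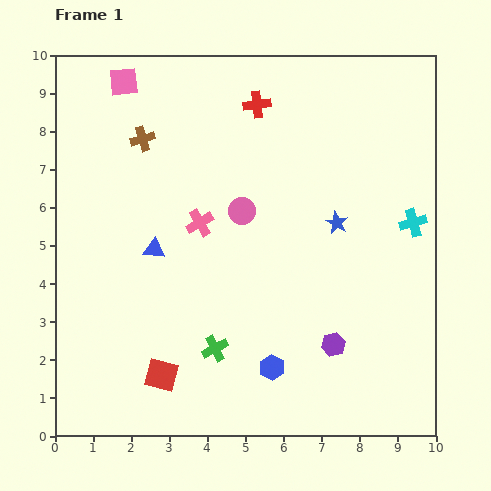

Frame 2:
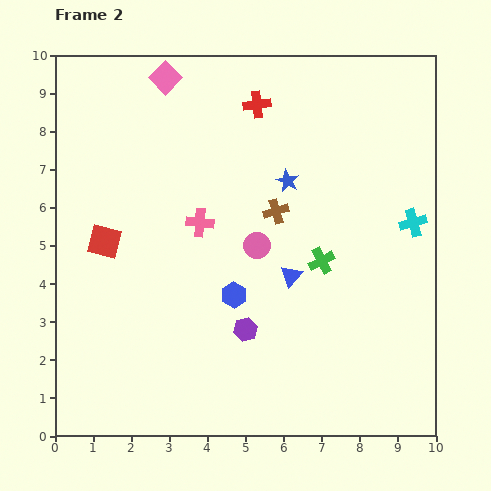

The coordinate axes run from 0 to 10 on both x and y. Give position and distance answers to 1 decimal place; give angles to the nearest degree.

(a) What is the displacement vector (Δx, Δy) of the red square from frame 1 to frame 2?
(-1.5, 3.5)

The red square was at (2.8, 1.6) in frame 1 and (1.3, 5.1) in frame 2.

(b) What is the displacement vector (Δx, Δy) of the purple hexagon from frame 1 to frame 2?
(-2.3, 0.4)

The purple hexagon was at (7.3, 2.4) in frame 1 and (5.0, 2.8) in frame 2.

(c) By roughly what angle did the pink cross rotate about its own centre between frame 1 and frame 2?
36° clockwise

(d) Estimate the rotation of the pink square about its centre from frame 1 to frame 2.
39° counter-clockwise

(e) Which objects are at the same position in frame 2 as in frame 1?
the pink cross, the cyan cross, the red cross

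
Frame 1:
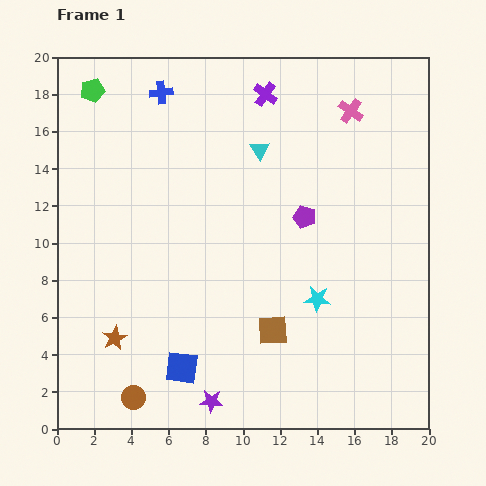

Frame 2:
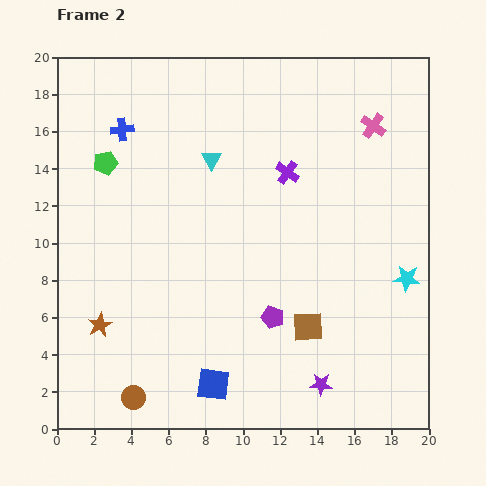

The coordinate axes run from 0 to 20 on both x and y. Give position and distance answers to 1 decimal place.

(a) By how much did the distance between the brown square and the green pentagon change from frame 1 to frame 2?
-2.1

Distance in frame 1: 16.1. Distance in frame 2: 14.0.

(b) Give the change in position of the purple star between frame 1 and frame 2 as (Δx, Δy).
(5.9, 0.9)

The purple star was at (8.3, 1.5) in frame 1 and (14.2, 2.4) in frame 2.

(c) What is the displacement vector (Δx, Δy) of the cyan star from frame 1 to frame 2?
(4.8, 1.1)

The cyan star was at (14.0, 7.0) in frame 1 and (18.8, 8.1) in frame 2.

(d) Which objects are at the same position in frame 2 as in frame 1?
the brown circle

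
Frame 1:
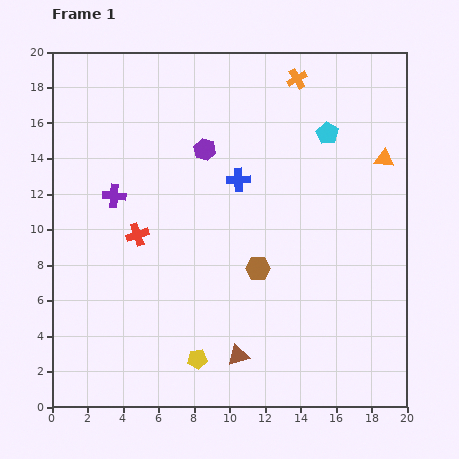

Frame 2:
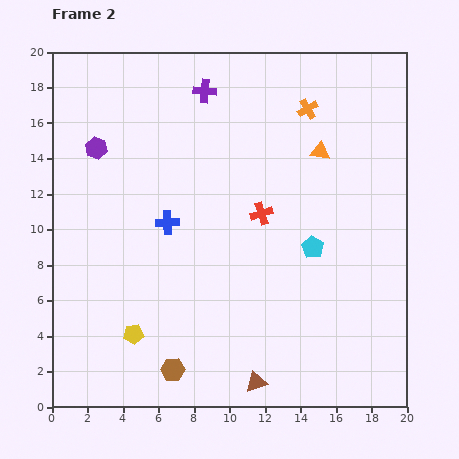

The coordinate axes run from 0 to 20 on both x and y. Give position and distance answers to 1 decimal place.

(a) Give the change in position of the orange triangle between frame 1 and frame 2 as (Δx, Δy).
(-3.6, 0.4)

The orange triangle was at (18.7, 14.0) in frame 1 and (15.1, 14.4) in frame 2.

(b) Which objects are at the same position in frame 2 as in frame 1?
none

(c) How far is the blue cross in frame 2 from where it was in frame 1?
4.7

The blue cross moved from (10.5, 12.8) to (6.5, 10.4), a distance of √(4.0² + 2.4²) ≈ 4.7.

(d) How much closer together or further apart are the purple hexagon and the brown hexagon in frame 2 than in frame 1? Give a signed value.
+5.9

Distance in frame 1: 7.3. Distance in frame 2: 13.2.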